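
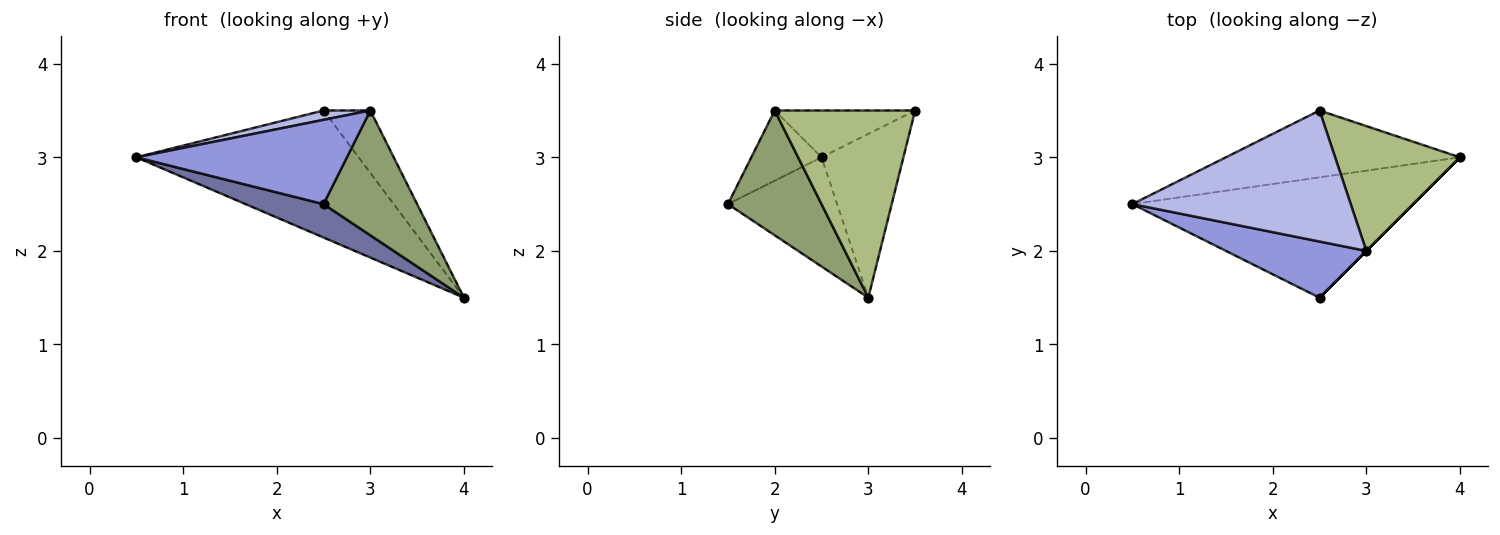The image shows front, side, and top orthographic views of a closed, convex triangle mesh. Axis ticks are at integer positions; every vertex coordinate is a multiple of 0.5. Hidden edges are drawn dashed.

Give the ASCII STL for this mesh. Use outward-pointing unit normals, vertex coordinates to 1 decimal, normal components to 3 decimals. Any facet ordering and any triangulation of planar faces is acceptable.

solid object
 facet normal -0.351 -0.251 -0.902
  outer loop
   vertex 2.5 1.5 2.5
   vertex 0.5 2.5 3.0
   vertex 4.0 3.0 1.5
  endloop
 endfacet
 facet normal -0.310 0.841 -0.443
  outer loop
   vertex 2.5 3.5 3.5
   vertex 4.0 3.0 1.5
   vertex 0.5 2.5 3.0
  endloop
 endfacet
 facet normal -0.267 -0.802 0.535
  outer loop
   vertex 3.0 2.0 3.5
   vertex 0.5 2.5 3.0
   vertex 2.5 1.5 2.5
  endloop
 endfacet
 facet normal -0.209 -0.070 0.975
  outer loop
   vertex 3.0 2.0 3.5
   vertex 2.5 3.5 3.5
   vertex 0.5 2.5 3.0
  endloop
 endfacet
 facet normal 0.707 -0.707 0.000
  outer loop
   vertex 3.0 2.0 3.5
   vertex 2.5 1.5 2.5
   vertex 4.0 3.0 1.5
  endloop
 endfacet
 facet normal 0.802 0.267 0.535
  outer loop
   vertex 3.0 2.0 3.5
   vertex 4.0 3.0 1.5
   vertex 2.5 3.5 3.5
  endloop
 endfacet
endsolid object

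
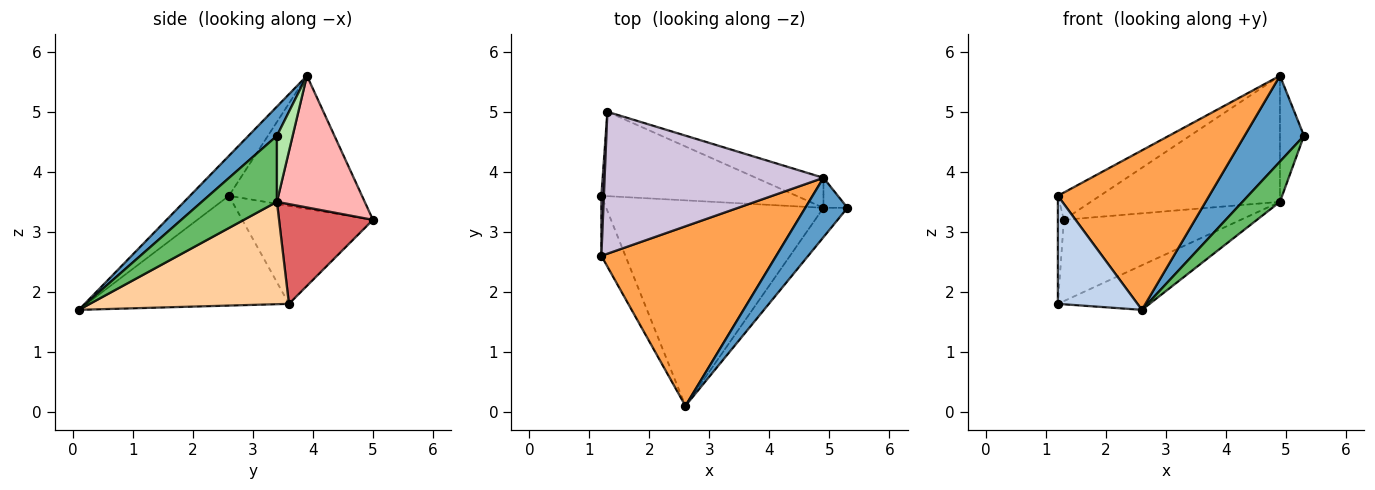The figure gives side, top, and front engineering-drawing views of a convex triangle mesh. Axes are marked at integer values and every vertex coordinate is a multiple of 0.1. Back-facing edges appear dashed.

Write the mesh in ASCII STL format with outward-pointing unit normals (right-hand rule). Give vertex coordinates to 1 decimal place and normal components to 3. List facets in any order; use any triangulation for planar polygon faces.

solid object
 facet normal 0.367 -0.765 0.529
  outer loop
   vertex 4.9 3.9 5.6
   vertex 2.6 0.1 1.7
   vertex 5.3 3.4 4.6
  endloop
 endfacet
 facet normal -0.912 -0.359 -0.199
  outer loop
   vertex 1.2 2.6 3.6
   vertex 1.2 3.6 1.8
   vertex 2.6 0.1 1.7
  endloop
 endfacet
 facet normal -0.168 -0.654 0.737
  outer loop
   vertex 1.2 2.6 3.6
   vertex 2.6 0.1 1.7
   vertex 4.9 3.9 5.6
  endloop
 endfacet
 facet normal 0.418 0.193 -0.888
  outer loop
   vertex 4.9 3.4 3.5
   vertex 2.6 0.1 1.7
   vertex 1.2 3.6 1.8
  endloop
 endfacet
 facet normal 0.851 -0.424 -0.309
  outer loop
   vertex 4.9 3.4 3.5
   vertex 5.3 3.4 4.6
   vertex 2.6 0.1 1.7
  endloop
 endfacet
 facet normal 0.537 0.820 -0.195
  outer loop
   vertex 4.9 3.4 3.5
   vertex 4.9 3.9 5.6
   vertex 5.3 3.4 4.6
  endloop
 endfacet
 facet normal 0.346 0.651 -0.676
  outer loop
   vertex 1.3 5.0 3.2
   vertex 4.9 3.4 3.5
   vertex 1.2 3.6 1.8
  endloop
 endfacet
 facet normal 0.412 0.887 -0.211
  outer loop
   vertex 1.3 5.0 3.2
   vertex 4.9 3.9 5.6
   vertex 4.9 3.4 3.5
  endloop
 endfacet
 facet normal -0.999 0.046 0.025
  outer loop
   vertex 1.3 5.0 3.2
   vertex 1.2 3.6 1.8
   vertex 1.2 2.6 3.6
  endloop
 endfacet
 facet normal -0.513 0.162 0.843
  outer loop
   vertex 1.3 5.0 3.2
   vertex 1.2 2.6 3.6
   vertex 4.9 3.9 5.6
  endloop
 endfacet
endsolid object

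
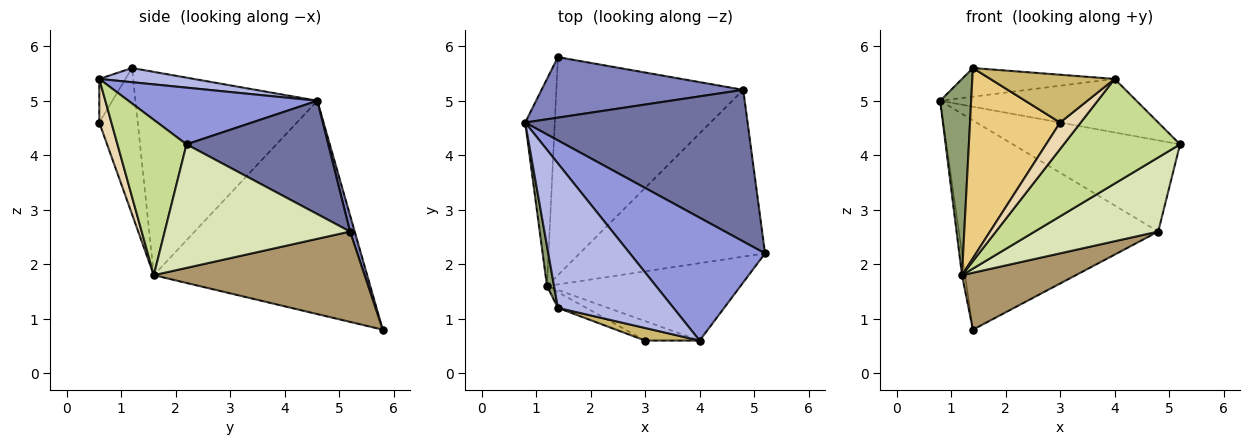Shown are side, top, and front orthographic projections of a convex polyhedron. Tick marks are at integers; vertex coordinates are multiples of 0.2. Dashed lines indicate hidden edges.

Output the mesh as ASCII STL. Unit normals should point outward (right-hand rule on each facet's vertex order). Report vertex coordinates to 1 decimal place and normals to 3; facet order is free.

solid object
 facet normal 0.400 0.472 0.785
  outer loop
   vertex 4.8 5.2 2.6
   vertex 0.8 4.6 5.0
   vertex 5.2 2.2 4.2
  endloop
 endfacet
 facet normal 0.023 0.960 0.278
  outer loop
   vertex 4.8 5.2 2.6
   vertex 1.4 5.8 0.8
   vertex 0.8 4.6 5.0
  endloop
 endfacet
 facet normal 0.359 0.373 0.856
  outer loop
   vertex 4.0 0.6 5.4
   vertex 5.2 2.2 4.2
   vertex 0.8 4.6 5.0
  endloop
 endfacet
 facet normal 0.119 0.193 0.974
  outer loop
   vertex 4.0 0.6 5.4
   vertex 0.8 4.6 5.0
   vertex 1.4 1.2 5.6
  endloop
 endfacet
 facet normal -0.985 -0.168 0.034
  outer loop
   vertex 1.2 1.6 1.8
   vertex 1.4 1.2 5.6
   vertex 0.8 4.6 5.0
  endloop
 endfacet
 facet normal -0.990 0.014 -0.137
  outer loop
   vertex 1.2 1.6 1.8
   vertex 0.8 4.6 5.0
   vertex 1.4 5.8 0.8
  endloop
 endfacet
 facet normal 0.431 -0.726 -0.537
  outer loop
   vertex 1.2 1.6 1.8
   vertex 5.2 2.2 4.2
   vertex 4.0 0.6 5.4
  endloop
 endfacet
 facet normal 0.520 -0.347 -0.780
  outer loop
   vertex 1.2 1.6 1.8
   vertex 4.8 5.2 2.6
   vertex 5.2 2.2 4.2
  endloop
 endfacet
 facet normal 0.424 -0.229 -0.876
  outer loop
   vertex 1.2 1.6 1.8
   vertex 1.4 5.8 0.8
   vertex 4.8 5.2 2.6
  endloop
 endfacet
 facet normal -0.200 -0.948 0.249
  outer loop
   vertex 3.0 0.6 4.6
   vertex 4.0 0.6 5.4
   vertex 1.4 1.2 5.6
  endloop
 endfacet
 facet normal -0.391 -0.917 -0.076
  outer loop
   vertex 3.0 0.6 4.6
   vertex 1.4 1.2 5.6
   vertex 1.2 1.6 1.8
  endloop
 endfacet
 facet normal 0.428 -0.728 -0.535
  outer loop
   vertex 3.0 0.6 4.6
   vertex 1.2 1.6 1.8
   vertex 4.0 0.6 5.4
  endloop
 endfacet
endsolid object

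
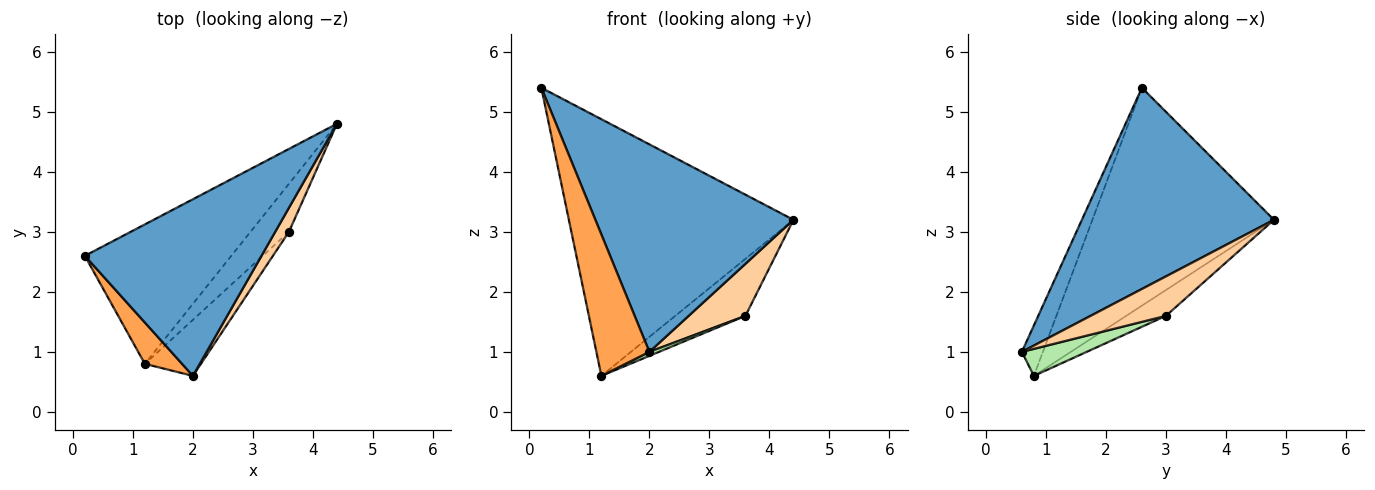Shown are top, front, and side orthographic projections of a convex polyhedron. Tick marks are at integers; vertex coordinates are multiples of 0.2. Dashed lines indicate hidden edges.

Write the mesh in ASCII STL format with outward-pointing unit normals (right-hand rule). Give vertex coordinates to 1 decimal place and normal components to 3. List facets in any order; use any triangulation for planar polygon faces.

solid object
 facet normal 0.594 -0.613 0.521
  outer loop
   vertex 2.0 0.6 1.0
   vertex 4.4 4.8 3.2
   vertex 0.2 2.6 5.4
  endloop
 endfacet
 facet normal -0.579 0.716 -0.389
  outer loop
   vertex 1.2 0.8 0.6
   vertex 0.2 2.6 5.4
   vertex 4.4 4.8 3.2
  endloop
 endfacet
 facet normal -0.355 -0.897 0.262
  outer loop
   vertex 1.2 0.8 0.6
   vertex 2.0 0.6 1.0
   vertex 0.2 2.6 5.4
  endloop
 endfacet
 facet normal 0.769 -0.580 0.268
  outer loop
   vertex 3.6 3.0 1.6
   vertex 4.4 4.8 3.2
   vertex 2.0 0.6 1.0
  endloop
 endfacet
 facet normal -0.397 0.702 -0.591
  outer loop
   vertex 3.6 3.0 1.6
   vertex 1.2 0.8 0.6
   vertex 4.4 4.8 3.2
  endloop
 endfacet
 facet normal 0.433 -0.064 -0.899
  outer loop
   vertex 3.6 3.0 1.6
   vertex 2.0 0.6 1.0
   vertex 1.2 0.8 0.6
  endloop
 endfacet
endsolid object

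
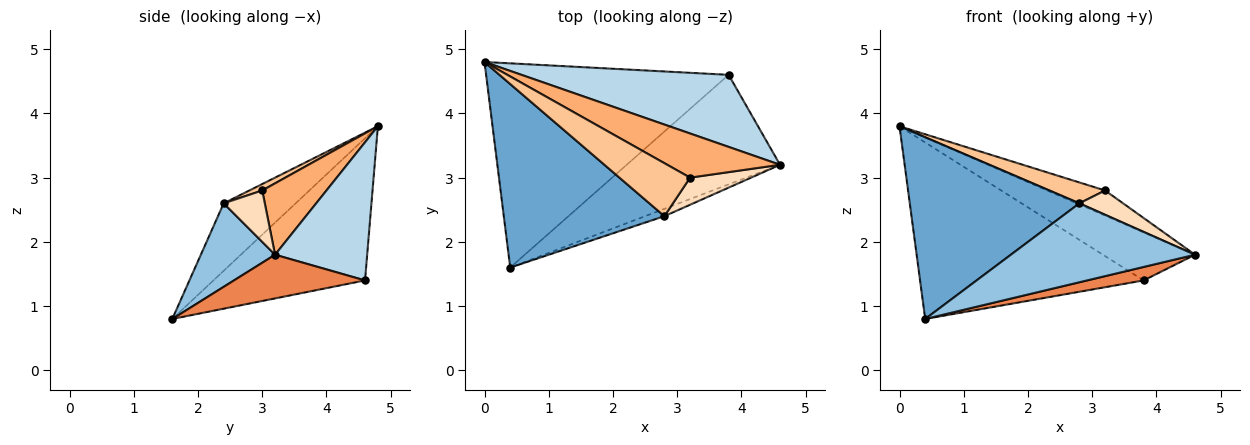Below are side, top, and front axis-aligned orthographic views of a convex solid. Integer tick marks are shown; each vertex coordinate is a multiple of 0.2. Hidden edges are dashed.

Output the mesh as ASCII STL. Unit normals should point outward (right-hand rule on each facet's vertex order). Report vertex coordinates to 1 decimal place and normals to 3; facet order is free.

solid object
 facet normal -0.286 -0.674 0.681
  outer loop
   vertex 2.8 2.4 2.6
   vertex 0.0 4.8 3.8
   vertex 0.4 1.6 0.8
  endloop
 endfacet
 facet normal 0.372 -0.924 -0.086
  outer loop
   vertex 2.8 2.4 2.6
   vertex 0.4 1.6 0.8
   vertex 4.6 3.2 1.8
  endloop
 endfacet
 facet normal 0.485 0.485 0.728
  outer loop
   vertex 3.8 4.6 1.4
   vertex 0.0 4.8 3.8
   vertex 4.6 3.2 1.8
  endloop
 endfacet
 facet normal -0.405 0.598 -0.692
  outer loop
   vertex 3.8 4.6 1.4
   vertex 0.4 1.6 0.8
   vertex 0.0 4.8 3.8
  endloop
 endfacet
 facet normal 0.272 -0.117 -0.955
  outer loop
   vertex 3.8 4.6 1.4
   vertex 4.6 3.2 1.8
   vertex 0.4 1.6 0.8
  endloop
 endfacet
 facet normal 0.482 0.434 0.761
  outer loop
   vertex 3.2 3.0 2.8
   vertex 4.6 3.2 1.8
   vertex 0.0 4.8 3.8
  endloop
 endfacet
 facet normal 0.084 -0.365 0.927
  outer loop
   vertex 3.2 3.0 2.8
   vertex 0.0 4.8 3.8
   vertex 2.8 2.4 2.6
  endloop
 endfacet
 facet normal 0.532 -0.565 0.631
  outer loop
   vertex 3.2 3.0 2.8
   vertex 2.8 2.4 2.6
   vertex 4.6 3.2 1.8
  endloop
 endfacet
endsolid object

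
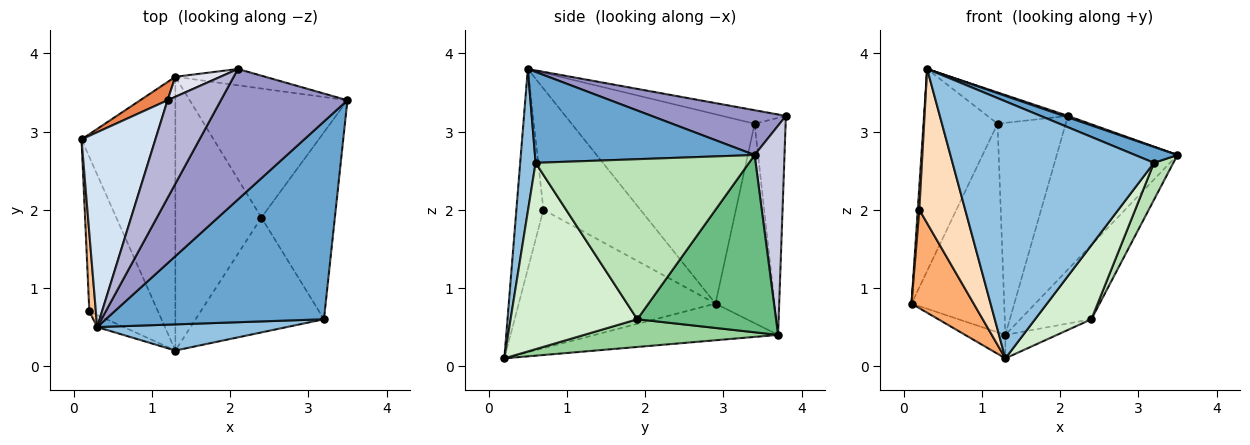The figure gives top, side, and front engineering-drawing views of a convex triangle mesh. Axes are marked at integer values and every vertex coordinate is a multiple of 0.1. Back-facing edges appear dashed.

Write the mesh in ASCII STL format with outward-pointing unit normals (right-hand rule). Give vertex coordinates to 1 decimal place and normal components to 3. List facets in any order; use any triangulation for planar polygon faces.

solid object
 facet normal 0.383 -0.074 0.921
  outer loop
   vertex 3.2 0.6 2.6
   vertex 3.5 3.4 2.7
   vertex 0.3 0.5 3.8
  endloop
 endfacet
 facet normal 0.076 -0.992 0.101
  outer loop
   vertex 3.2 0.6 2.6
   vertex 0.3 0.5 3.8
   vertex 1.3 0.2 0.1
  endloop
 endfacet
 facet normal -0.363 0.080 -0.929
  outer loop
   vertex 1.3 3.7 0.4
   vertex 1.3 0.2 0.1
   vertex 0.1 2.9 0.8
  endloop
 endfacet
 facet normal -0.872 0.353 0.340
  outer loop
   vertex 1.2 3.4 3.1
   vertex 0.1 2.9 0.8
   vertex 0.3 0.5 3.8
  endloop
 endfacet
 facet normal -0.536 0.841 0.074
  outer loop
   vertex 1.2 3.4 3.1
   vertex 1.3 3.7 0.4
   vertex 0.1 2.9 0.8
  endloop
 endfacet
 facet normal -0.862 -0.272 -0.427
  outer loop
   vertex 0.2 0.7 2.0
   vertex 0.1 2.9 0.8
   vertex 1.3 0.2 0.1
  endloop
 endfacet
 facet normal -0.998 -0.016 0.054
  outer loop
   vertex 0.2 0.7 2.0
   vertex 0.3 0.5 3.8
   vertex 0.1 2.9 0.8
  endloop
 endfacet
 facet normal -0.507 -0.859 -0.067
  outer loop
   vertex 0.2 0.7 2.0
   vertex 1.3 0.2 0.1
   vertex 0.3 0.5 3.8
  endloop
 endfacet
 facet normal 0.698 0.357 -0.621
  outer loop
   vertex 2.4 1.9 0.6
   vertex 1.3 3.7 0.4
   vertex 3.5 3.4 2.7
  endloop
 endfacet
 facet normal 0.306 0.081 -0.949
  outer loop
   vertex 2.4 1.9 0.6
   vertex 1.3 0.2 0.1
   vertex 1.3 3.7 0.4
  endloop
 endfacet
 facet normal 0.906 -0.082 -0.416
  outer loop
   vertex 2.4 1.9 0.6
   vertex 3.5 3.4 2.7
   vertex 3.2 0.6 2.6
  endloop
 endfacet
 facet normal 0.773 -0.344 -0.533
  outer loop
   vertex 2.4 1.9 0.6
   vertex 3.2 0.6 2.6
   vertex 1.3 0.2 0.1
  endloop
 endfacet
 facet normal 0.334 -0.011 0.943
  outer loop
   vertex 2.1 3.8 3.2
   vertex 0.3 0.5 3.8
   vertex 3.5 3.4 2.7
  endloop
 endfacet
 facet normal -0.235 0.296 0.926
  outer loop
   vertex 2.1 3.8 3.2
   vertex 1.2 3.4 3.1
   vertex 0.3 0.5 3.8
  endloop
 endfacet
 facet normal 0.239 0.966 -0.103
  outer loop
   vertex 2.1 3.8 3.2
   vertex 3.5 3.4 2.7
   vertex 1.3 3.7 0.4
  endloop
 endfacet
 facet normal -0.413 0.907 0.085
  outer loop
   vertex 2.1 3.8 3.2
   vertex 1.3 3.7 0.4
   vertex 1.2 3.4 3.1
  endloop
 endfacet
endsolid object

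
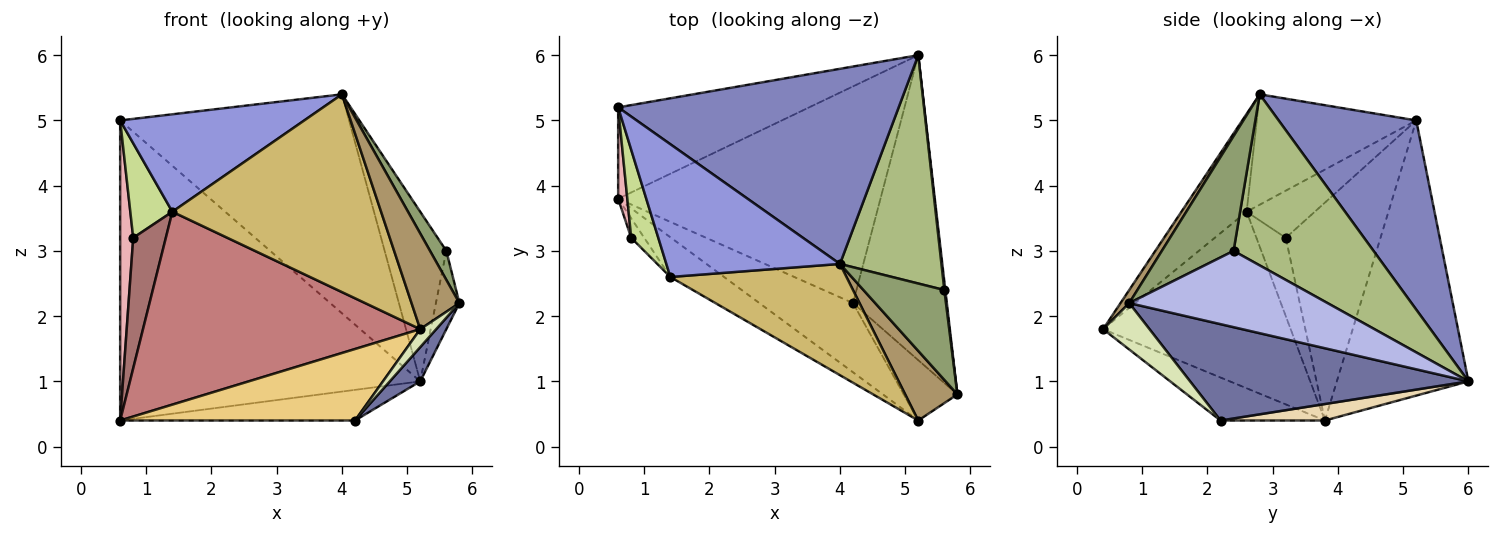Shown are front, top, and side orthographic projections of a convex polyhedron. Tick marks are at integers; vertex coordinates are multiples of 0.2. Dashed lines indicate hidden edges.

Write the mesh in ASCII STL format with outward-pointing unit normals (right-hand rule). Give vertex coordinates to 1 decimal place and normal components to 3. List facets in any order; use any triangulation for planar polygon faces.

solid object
 facet normal 0.714 -0.078 -0.696
  outer loop
   vertex 4.2 2.2 0.4
   vertex 5.2 6.0 1.0
   vertex 5.8 0.8 2.2
  endloop
 endfacet
 facet normal 0.409 0.681 0.607
  outer loop
   vertex 4.0 2.8 5.4
   vertex 5.2 6.0 1.0
   vertex 0.6 5.2 5.0
  endloop
 endfacet
 facet normal -0.456 -0.527 0.717
  outer loop
   vertex 1.4 2.6 3.6
   vertex 4.0 2.8 5.4
   vertex 0.6 5.2 5.0
  endloop
 endfacet
 facet normal 0.993 0.118 0.013
  outer loop
   vertex 5.6 2.4 3.0
   vertex 5.8 0.8 2.2
   vertex 5.2 6.0 1.0
  endloop
 endfacet
 facet normal 0.804 -0.183 0.566
  outer loop
   vertex 5.6 2.4 3.0
   vertex 4.0 2.8 5.4
   vertex 5.8 0.8 2.2
  endloop
 endfacet
 facet normal 0.804 0.354 0.477
  outer loop
   vertex 5.6 2.4 3.0
   vertex 5.2 6.0 1.0
   vertex 4.0 2.8 5.4
  endloop
 endfacet
 facet normal -0.765 -0.472 0.439
  outer loop
   vertex 0.8 3.2 3.2
   vertex 1.4 2.6 3.6
   vertex 0.6 5.2 5.0
  endloop
 endfacet
 facet normal 0.638 -0.219 -0.738
  outer loop
   vertex 5.2 0.4 1.8
   vertex 4.2 2.2 0.4
   vertex 5.8 0.8 2.2
  endloop
 endfacet
 facet normal 0.145 -0.800 0.582
  outer loop
   vertex 5.2 0.4 1.8
   vertex 5.8 0.8 2.2
   vertex 4.0 2.8 5.4
  endloop
 endfacet
 facet normal -0.263 -0.841 0.473
  outer loop
   vertex 5.2 0.4 1.8
   vertex 4.0 2.8 5.4
   vertex 1.4 2.6 3.6
  endloop
 endfacet
 facet normal -0.304 -0.684 -0.663
  outer loop
   vertex 0.6 3.8 0.4
   vertex 4.2 2.2 0.4
   vertex 5.2 0.4 1.8
  endloop
 endfacet
 facet normal 0.062 0.140 -0.988
  outer loop
   vertex 0.6 3.8 0.4
   vertex 5.2 6.0 1.0
   vertex 4.2 2.2 0.4
  endloop
 endfacet
 facet normal -0.665 -0.739 -0.111
  outer loop
   vertex 0.6 3.8 0.4
   vertex 1.4 2.6 3.6
   vertex 0.8 3.2 3.2
  endloop
 endfacet
 facet normal -0.552 -0.816 -0.168
  outer loop
   vertex 0.6 3.8 0.4
   vertex 5.2 0.4 1.8
   vertex 1.4 2.6 3.6
  endloop
 endfacet
 facet normal -0.387 0.882 -0.268
  outer loop
   vertex 0.6 3.8 0.4
   vertex 0.6 5.2 5.0
   vertex 5.2 6.0 1.0
  endloop
 endfacet
 facet normal -0.990 -0.136 0.041
  outer loop
   vertex 0.6 3.8 0.4
   vertex 0.8 3.2 3.2
   vertex 0.6 5.2 5.0
  endloop
 endfacet
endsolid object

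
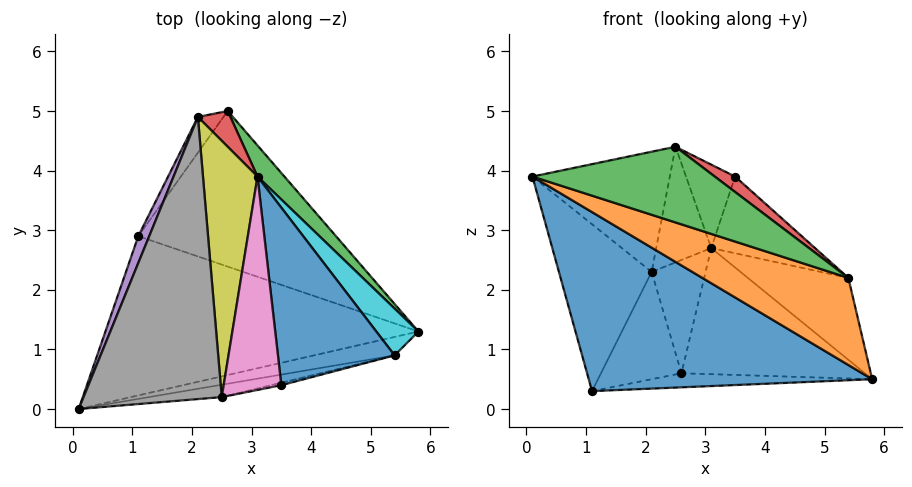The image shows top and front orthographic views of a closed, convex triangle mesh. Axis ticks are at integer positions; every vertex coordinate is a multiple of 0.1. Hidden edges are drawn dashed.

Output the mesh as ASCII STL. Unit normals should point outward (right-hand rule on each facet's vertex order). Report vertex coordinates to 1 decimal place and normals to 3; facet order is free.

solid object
 facet normal -0.220 -0.729 -0.648
  outer loop
   vertex 1.1 2.9 0.3
   vertex 5.8 1.3 0.5
   vertex 0.1 0.0 3.9
  endloop
 endfacet
 facet normal 0.073 0.090 -0.993
  outer loop
   vertex 1.1 2.9 0.3
   vertex 2.6 5.0 0.6
   vertex 5.8 1.3 0.5
  endloop
 endfacet
 facet normal 0.749 0.643 0.159
  outer loop
   vertex 3.1 3.9 2.7
   vertex 5.8 1.3 0.5
   vertex 2.6 5.0 0.6
  endloop
 endfacet
 facet normal 0.640 0.733 0.231
  outer loop
   vertex 2.1 4.9 2.3
   vertex 3.1 3.9 2.7
   vertex 2.6 5.0 0.6
  endloop
 endfacet
 facet normal -0.917 0.395 0.063
  outer loop
   vertex 2.1 4.9 2.3
   vertex 1.1 2.9 0.3
   vertex 0.1 0.0 3.9
  endloop
 endfacet
 facet normal -0.784 0.588 -0.196
  outer loop
   vertex 2.1 4.9 2.3
   vertex 2.6 5.0 0.6
   vertex 1.1 2.9 0.3
  endloop
 endfacet
 facet normal 0.366 0.339 0.867
  outer loop
   vertex 2.5 0.2 4.4
   vertex 3.5 0.4 3.9
   vertex 3.1 3.9 2.7
  endloop
 endfacet
 facet normal -0.219 0.382 0.898
  outer loop
   vertex 2.5 0.2 4.4
   vertex 2.1 4.9 2.3
   vertex 0.1 0.0 3.9
  endloop
 endfacet
 facet normal 0.047 0.411 0.911
  outer loop
   vertex 2.5 0.2 4.4
   vertex 3.1 3.9 2.7
   vertex 2.1 4.9 2.3
  endloop
 endfacet
 facet normal 0.778 0.545 0.311
  outer loop
   vertex 5.4 0.9 2.2
   vertex 5.8 1.3 0.5
   vertex 3.1 3.9 2.7
  endloop
 endfacet
 facet normal 0.583 0.322 0.746
  outer loop
   vertex 5.4 0.9 2.2
   vertex 3.1 3.9 2.7
   vertex 3.5 0.4 3.9
  endloop
 endfacet
 facet normal 0.099 -0.974 -0.206
  outer loop
   vertex 5.4 0.9 2.2
   vertex 0.1 0.0 3.9
   vertex 5.8 1.3 0.5
  endloop
 endfacet
 facet normal 0.115 -0.980 -0.160
  outer loop
   vertex 5.4 0.9 2.2
   vertex 2.5 0.2 4.4
   vertex 0.1 0.0 3.9
  endloop
 endfacet
 facet normal 0.118 -0.981 -0.157
  outer loop
   vertex 5.4 0.9 2.2
   vertex 3.5 0.4 3.9
   vertex 2.5 0.2 4.4
  endloop
 endfacet
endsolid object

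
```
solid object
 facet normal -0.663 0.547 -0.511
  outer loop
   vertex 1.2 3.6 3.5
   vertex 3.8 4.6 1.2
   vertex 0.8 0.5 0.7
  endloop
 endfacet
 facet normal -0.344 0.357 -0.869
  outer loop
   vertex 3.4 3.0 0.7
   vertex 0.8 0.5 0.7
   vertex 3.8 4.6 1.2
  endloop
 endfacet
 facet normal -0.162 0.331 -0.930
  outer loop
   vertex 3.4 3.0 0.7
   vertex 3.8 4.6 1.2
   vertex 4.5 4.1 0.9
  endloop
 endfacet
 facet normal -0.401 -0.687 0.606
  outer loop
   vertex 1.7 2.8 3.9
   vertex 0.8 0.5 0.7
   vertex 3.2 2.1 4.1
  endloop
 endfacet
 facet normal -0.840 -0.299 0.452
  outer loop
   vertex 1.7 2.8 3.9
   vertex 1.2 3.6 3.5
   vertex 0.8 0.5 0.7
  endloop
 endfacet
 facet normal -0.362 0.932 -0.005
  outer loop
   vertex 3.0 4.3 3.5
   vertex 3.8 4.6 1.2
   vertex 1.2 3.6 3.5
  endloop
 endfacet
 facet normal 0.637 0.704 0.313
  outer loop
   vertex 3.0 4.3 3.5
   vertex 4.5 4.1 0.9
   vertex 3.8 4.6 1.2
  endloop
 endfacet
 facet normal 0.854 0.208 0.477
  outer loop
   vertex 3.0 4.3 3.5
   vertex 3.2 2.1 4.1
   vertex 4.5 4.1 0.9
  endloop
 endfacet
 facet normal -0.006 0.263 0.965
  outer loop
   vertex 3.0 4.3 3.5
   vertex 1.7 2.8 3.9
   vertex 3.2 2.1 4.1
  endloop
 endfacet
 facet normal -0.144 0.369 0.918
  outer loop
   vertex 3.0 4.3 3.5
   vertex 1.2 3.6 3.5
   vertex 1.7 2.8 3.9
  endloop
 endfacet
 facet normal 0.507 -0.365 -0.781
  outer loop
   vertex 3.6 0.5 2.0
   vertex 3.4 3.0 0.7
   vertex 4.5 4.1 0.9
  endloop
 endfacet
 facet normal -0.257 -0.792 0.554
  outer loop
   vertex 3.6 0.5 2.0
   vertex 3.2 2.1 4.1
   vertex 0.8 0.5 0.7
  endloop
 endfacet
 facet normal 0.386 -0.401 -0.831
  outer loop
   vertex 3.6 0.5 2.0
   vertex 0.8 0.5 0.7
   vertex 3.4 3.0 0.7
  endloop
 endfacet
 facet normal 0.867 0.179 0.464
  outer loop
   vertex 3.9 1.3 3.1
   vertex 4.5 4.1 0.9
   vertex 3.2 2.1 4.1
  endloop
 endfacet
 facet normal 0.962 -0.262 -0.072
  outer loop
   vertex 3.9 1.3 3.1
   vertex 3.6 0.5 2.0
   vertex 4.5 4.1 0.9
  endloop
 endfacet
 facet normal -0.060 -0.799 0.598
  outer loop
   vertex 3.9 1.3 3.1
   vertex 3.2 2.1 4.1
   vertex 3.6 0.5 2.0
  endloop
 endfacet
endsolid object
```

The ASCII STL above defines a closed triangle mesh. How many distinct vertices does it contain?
10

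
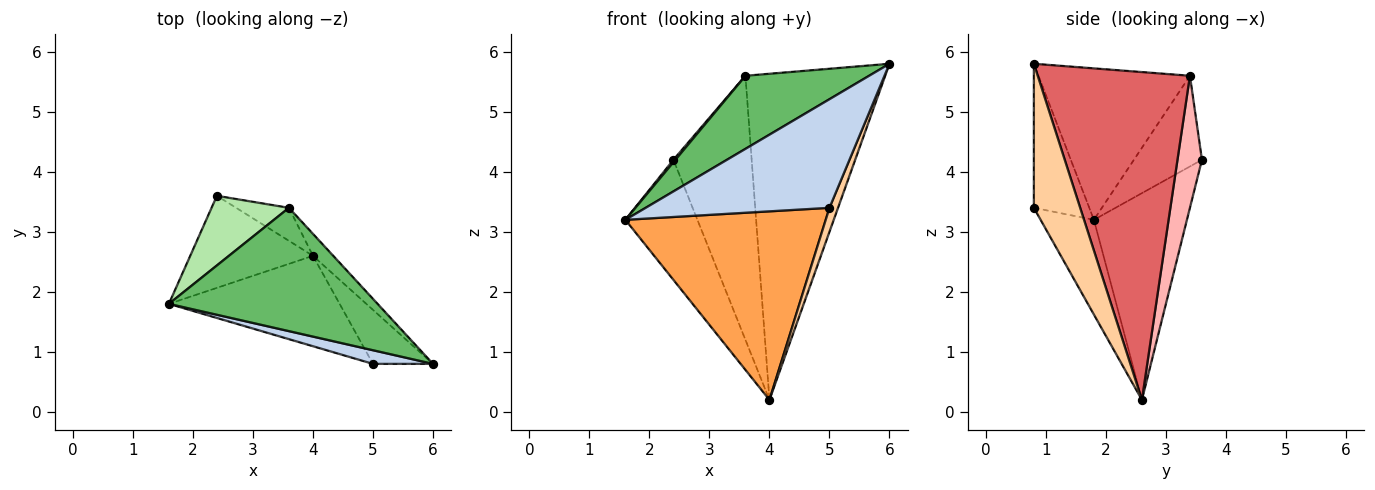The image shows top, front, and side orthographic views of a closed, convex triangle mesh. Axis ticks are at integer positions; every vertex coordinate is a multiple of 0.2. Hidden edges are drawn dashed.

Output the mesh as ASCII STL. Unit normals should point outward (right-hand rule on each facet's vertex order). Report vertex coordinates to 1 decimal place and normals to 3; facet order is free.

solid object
 facet normal -0.716 0.554 -0.425
  outer loop
   vertex 4.0 2.6 0.2
   vertex 1.6 1.8 3.2
   vertex 2.4 3.6 4.2
  endloop
 endfacet
 facet normal -0.287 -0.951 0.119
  outer loop
   vertex 5.0 0.8 3.4
   vertex 6.0 0.8 5.8
   vertex 1.6 1.8 3.2
  endloop
 endfacet
 facet normal -0.233 -0.877 -0.420
  outer loop
   vertex 5.0 0.8 3.4
   vertex 1.6 1.8 3.2
   vertex 4.0 2.6 0.2
  endloop
 endfacet
 facet normal 0.910 -0.168 -0.379
  outer loop
   vertex 5.0 0.8 3.4
   vertex 4.0 2.6 0.2
   vertex 6.0 0.8 5.8
  endloop
 endfacet
 facet normal -0.530 -0.433 0.730
  outer loop
   vertex 3.6 3.4 5.6
   vertex 1.6 1.8 3.2
   vertex 6.0 0.8 5.8
  endloop
 endfacet
 facet normal -0.761 -0.022 0.649
  outer loop
   vertex 3.6 3.4 5.6
   vertex 2.4 3.6 4.2
   vertex 1.6 1.8 3.2
  endloop
 endfacet
 facet normal 0.736 0.676 -0.046
  outer loop
   vertex 3.6 3.4 5.6
   vertex 6.0 0.8 5.8
   vertex 4.0 2.6 0.2
  endloop
 endfacet
 facet normal 0.296 0.948 -0.118
  outer loop
   vertex 3.6 3.4 5.6
   vertex 4.0 2.6 0.2
   vertex 2.4 3.6 4.2
  endloop
 endfacet
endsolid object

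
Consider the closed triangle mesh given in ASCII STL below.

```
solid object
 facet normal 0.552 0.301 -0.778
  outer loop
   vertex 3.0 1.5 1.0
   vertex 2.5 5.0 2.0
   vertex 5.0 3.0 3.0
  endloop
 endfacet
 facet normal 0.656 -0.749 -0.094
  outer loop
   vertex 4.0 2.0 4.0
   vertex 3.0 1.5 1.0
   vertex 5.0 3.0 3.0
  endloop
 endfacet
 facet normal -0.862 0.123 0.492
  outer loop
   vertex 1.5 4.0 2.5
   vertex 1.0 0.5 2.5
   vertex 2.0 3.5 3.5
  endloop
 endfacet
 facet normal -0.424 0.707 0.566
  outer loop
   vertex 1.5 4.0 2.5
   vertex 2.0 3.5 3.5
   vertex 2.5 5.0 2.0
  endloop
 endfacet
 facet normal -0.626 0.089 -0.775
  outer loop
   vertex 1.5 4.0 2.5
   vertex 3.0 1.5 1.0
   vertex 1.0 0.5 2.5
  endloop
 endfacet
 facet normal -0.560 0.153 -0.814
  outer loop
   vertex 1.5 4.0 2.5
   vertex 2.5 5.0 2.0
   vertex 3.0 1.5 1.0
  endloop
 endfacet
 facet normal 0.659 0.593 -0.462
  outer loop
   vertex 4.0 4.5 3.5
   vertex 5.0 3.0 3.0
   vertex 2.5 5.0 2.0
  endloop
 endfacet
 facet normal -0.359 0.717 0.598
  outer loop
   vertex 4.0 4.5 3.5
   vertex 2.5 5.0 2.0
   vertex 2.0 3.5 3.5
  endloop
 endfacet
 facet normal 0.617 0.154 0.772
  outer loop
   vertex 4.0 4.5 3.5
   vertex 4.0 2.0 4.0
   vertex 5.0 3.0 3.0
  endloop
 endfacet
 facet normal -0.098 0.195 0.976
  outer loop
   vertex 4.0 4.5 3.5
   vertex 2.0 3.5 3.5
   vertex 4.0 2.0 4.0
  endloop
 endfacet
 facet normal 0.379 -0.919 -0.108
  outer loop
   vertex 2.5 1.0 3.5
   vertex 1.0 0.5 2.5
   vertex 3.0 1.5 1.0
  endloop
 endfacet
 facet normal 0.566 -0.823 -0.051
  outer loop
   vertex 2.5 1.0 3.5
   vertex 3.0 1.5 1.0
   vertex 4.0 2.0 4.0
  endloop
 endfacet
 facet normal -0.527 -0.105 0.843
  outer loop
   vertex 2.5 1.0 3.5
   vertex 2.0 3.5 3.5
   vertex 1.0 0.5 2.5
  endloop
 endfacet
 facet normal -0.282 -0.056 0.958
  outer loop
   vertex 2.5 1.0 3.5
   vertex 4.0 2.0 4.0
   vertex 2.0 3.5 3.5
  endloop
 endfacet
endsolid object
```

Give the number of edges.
21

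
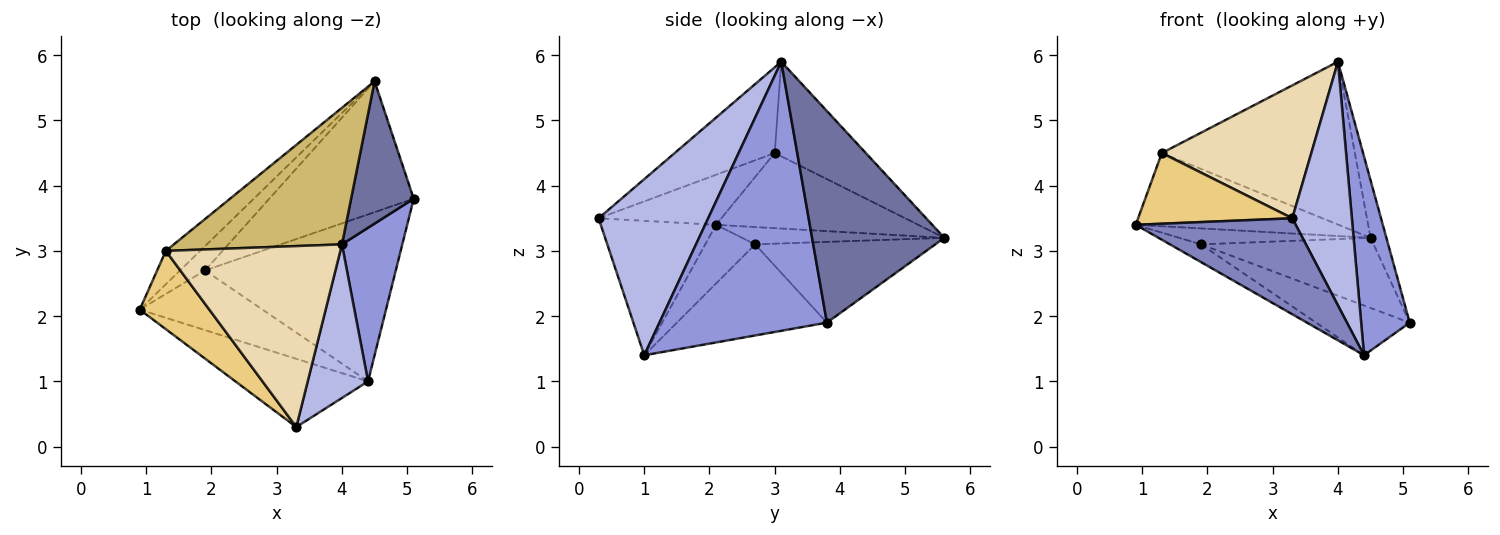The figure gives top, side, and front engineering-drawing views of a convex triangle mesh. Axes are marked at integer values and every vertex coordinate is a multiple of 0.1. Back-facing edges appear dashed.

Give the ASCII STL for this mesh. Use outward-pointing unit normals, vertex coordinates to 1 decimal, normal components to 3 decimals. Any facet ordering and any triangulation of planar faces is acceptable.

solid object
 facet normal 0.953 0.114 0.282
  outer loop
   vertex 4.5 5.6 3.2
   vertex 4.0 3.1 5.9
   vertex 5.1 3.8 1.9
  endloop
 endfacet
 facet normal -0.506 -0.703 -0.500
  outer loop
   vertex 4.4 1.0 1.4
   vertex 3.3 0.3 3.5
   vertex 0.9 2.1 3.4
  endloop
 endfacet
 facet normal 0.939 -0.272 0.211
  outer loop
   vertex 4.4 1.0 1.4
   vertex 5.1 3.8 1.9
   vertex 4.0 3.1 5.9
  endloop
 endfacet
 facet normal 0.841 -0.457 0.288
  outer loop
   vertex 4.4 1.0 1.4
   vertex 4.0 3.1 5.9
   vertex 3.3 0.3 3.5
  endloop
 endfacet
 facet normal -0.502 0.475 -0.723
  outer loop
   vertex 1.9 2.7 3.1
   vertex 0.9 2.1 3.4
   vertex 4.5 5.6 3.2
  endloop
 endfacet
 facet normal -0.442 0.424 -0.791
  outer loop
   vertex 1.9 2.7 3.1
   vertex 4.5 5.6 3.2
   vertex 5.1 3.8 1.9
  endloop
 endfacet
 facet normal -0.417 0.259 -0.871
  outer loop
   vertex 1.9 2.7 3.1
   vertex 4.4 1.0 1.4
   vertex 0.9 2.1 3.4
  endloop
 endfacet
 facet normal -0.416 0.260 -0.871
  outer loop
   vertex 1.9 2.7 3.1
   vertex 5.1 3.8 1.9
   vertex 4.4 1.0 1.4
  endloop
 endfacet
 facet normal -0.672 0.674 -0.307
  outer loop
   vertex 1.3 3.0 4.5
   vertex 4.5 5.6 3.2
   vertex 0.9 2.1 3.4
  endloop
 endfacet
 facet normal -0.340 0.721 0.604
  outer loop
   vertex 1.3 3.0 4.5
   vertex 4.0 3.1 5.9
   vertex 4.5 5.6 3.2
  endloop
 endfacet
 facet normal -0.471 -0.591 0.655
  outer loop
   vertex 1.3 3.0 4.5
   vertex 0.9 2.1 3.4
   vertex 3.3 0.3 3.5
  endloop
 endfacet
 facet normal -0.368 -0.550 0.749
  outer loop
   vertex 1.3 3.0 4.5
   vertex 3.3 0.3 3.5
   vertex 4.0 3.1 5.9
  endloop
 endfacet
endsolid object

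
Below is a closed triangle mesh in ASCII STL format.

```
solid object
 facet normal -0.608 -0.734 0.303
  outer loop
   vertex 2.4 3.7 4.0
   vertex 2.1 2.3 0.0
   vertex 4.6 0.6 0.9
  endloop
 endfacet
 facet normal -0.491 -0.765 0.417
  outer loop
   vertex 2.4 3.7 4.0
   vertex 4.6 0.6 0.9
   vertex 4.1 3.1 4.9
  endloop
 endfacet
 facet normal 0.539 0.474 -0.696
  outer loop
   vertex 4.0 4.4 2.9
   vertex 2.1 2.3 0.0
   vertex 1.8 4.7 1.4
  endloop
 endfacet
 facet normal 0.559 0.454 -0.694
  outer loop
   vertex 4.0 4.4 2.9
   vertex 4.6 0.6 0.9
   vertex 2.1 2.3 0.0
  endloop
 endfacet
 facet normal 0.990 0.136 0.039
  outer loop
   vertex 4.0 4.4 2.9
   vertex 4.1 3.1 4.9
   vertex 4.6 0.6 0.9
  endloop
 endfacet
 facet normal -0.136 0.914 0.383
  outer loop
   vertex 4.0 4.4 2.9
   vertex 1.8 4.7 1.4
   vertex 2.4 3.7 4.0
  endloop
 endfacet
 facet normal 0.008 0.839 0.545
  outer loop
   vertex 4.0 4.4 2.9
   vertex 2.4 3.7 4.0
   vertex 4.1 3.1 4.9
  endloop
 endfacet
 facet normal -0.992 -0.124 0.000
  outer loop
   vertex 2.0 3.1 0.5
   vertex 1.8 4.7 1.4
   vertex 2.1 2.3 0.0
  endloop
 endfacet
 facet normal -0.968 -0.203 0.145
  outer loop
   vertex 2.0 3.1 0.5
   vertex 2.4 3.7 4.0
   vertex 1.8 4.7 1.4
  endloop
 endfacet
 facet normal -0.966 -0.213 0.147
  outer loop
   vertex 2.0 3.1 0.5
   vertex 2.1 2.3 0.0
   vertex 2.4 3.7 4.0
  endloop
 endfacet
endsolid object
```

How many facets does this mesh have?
10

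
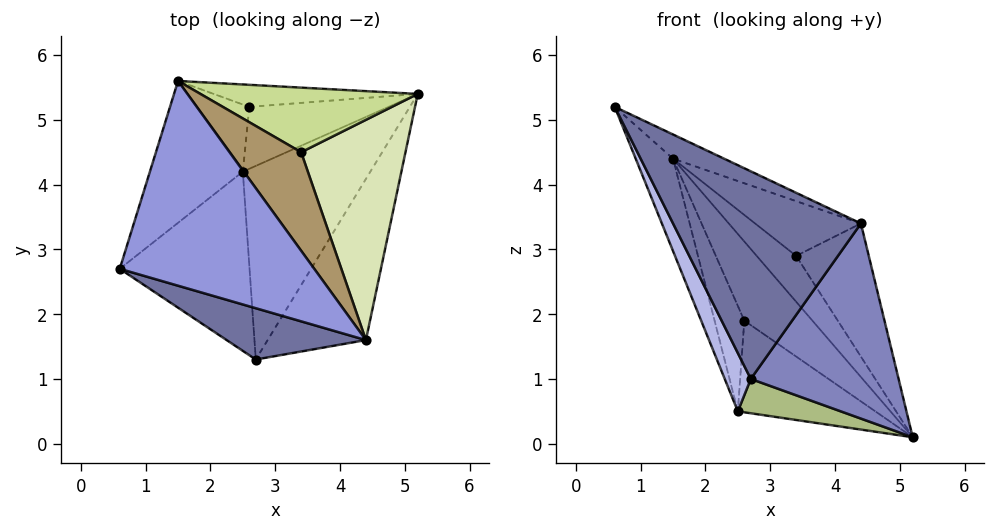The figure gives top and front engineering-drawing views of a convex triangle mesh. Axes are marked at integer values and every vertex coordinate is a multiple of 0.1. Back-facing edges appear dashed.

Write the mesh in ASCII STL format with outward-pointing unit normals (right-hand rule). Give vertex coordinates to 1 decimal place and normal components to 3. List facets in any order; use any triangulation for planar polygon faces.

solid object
 facet normal -0.165 -0.957 0.237
  outer loop
   vertex 4.4 1.6 3.4
   vertex 0.6 2.7 5.2
   vertex 2.7 1.3 1.0
  endloop
 endfacet
 facet normal 0.719 -0.536 -0.442
  outer loop
   vertex 4.4 1.6 3.4
   vertex 2.7 1.3 1.0
   vertex 5.2 5.4 0.1
  endloop
 endfacet
 facet normal 0.450 0.105 0.887
  outer loop
   vertex 4.4 1.6 3.4
   vertex 1.5 5.6 4.4
   vertex 0.6 2.7 5.2
  endloop
 endfacet
 facet normal -0.904 -0.133 -0.408
  outer loop
   vertex 2.5 4.2 0.5
   vertex 2.7 1.3 1.0
   vertex 0.6 2.7 5.2
  endloop
 endfacet
 facet normal -0.929 0.202 -0.311
  outer loop
   vertex 2.5 4.2 0.5
   vertex 0.6 2.7 5.2
   vertex 1.5 5.6 4.4
  endloop
 endfacet
 facet normal -0.068 -0.174 -0.982
  outer loop
   vertex 2.5 4.2 0.5
   vertex 5.2 5.4 0.1
   vertex 2.7 1.3 1.0
  endloop
 endfacet
 facet normal 0.700 0.414 0.583
  outer loop
   vertex 3.4 4.5 2.9
   vertex 5.2 5.4 0.1
   vertex 1.5 5.6 4.4
  endloop
 endfacet
 facet normal 0.731 0.353 0.584
  outer loop
   vertex 3.4 4.5 2.9
   vertex 4.4 1.6 3.4
   vertex 5.2 5.4 0.1
  endloop
 endfacet
 facet normal 0.697 0.348 0.627
  outer loop
   vertex 3.4 4.5 2.9
   vertex 1.5 5.6 4.4
   vertex 4.4 1.6 3.4
  endloop
 endfacet
 facet normal -0.252 0.932 -0.260
  outer loop
   vertex 2.6 5.2 1.9
   vertex 1.5 5.6 4.4
   vertex 5.2 5.4 0.1
  endloop
 endfacet
 facet normal -0.411 0.755 -0.510
  outer loop
   vertex 2.6 5.2 1.9
   vertex 5.2 5.4 0.1
   vertex 2.5 4.2 0.5
  endloop
 endfacet
 facet normal -0.675 0.623 -0.396
  outer loop
   vertex 2.6 5.2 1.9
   vertex 2.5 4.2 0.5
   vertex 1.5 5.6 4.4
  endloop
 endfacet
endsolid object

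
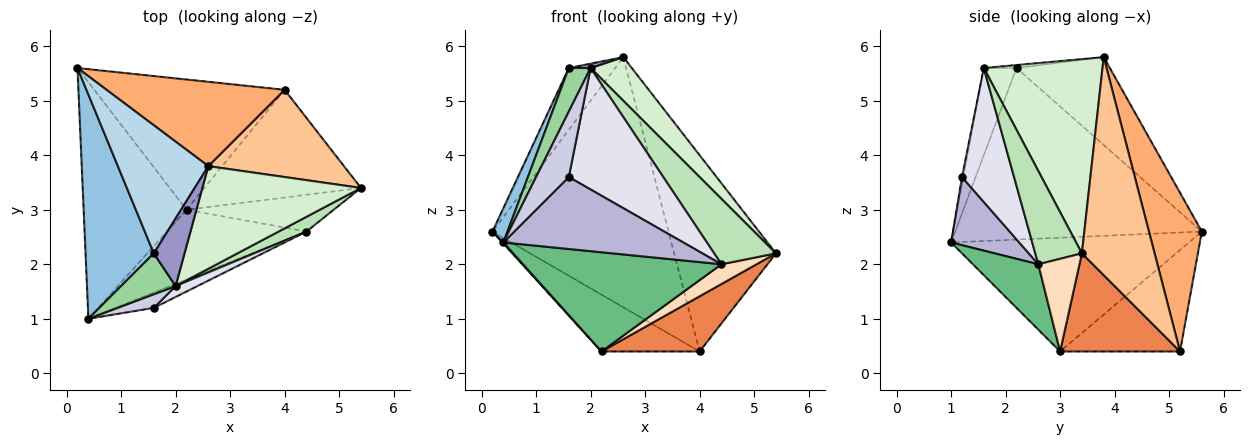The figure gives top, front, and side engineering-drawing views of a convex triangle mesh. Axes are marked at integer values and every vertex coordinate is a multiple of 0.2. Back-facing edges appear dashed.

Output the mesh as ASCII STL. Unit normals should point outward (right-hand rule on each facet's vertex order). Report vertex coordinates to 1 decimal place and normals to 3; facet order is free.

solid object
 facet normal -0.742 -0.003 -0.671
  outer loop
   vertex 2.2 3.0 0.4
   vertex 0.4 1.0 2.4
   vertex 0.2 5.6 2.6
  endloop
 endfacet
 facet normal -0.928 -0.056 0.369
  outer loop
   vertex 1.6 2.2 5.6
   vertex 0.2 5.6 2.6
   vertex 0.4 1.0 2.4
  endloop
 endfacet
 facet normal -0.659 0.327 0.678
  outer loop
   vertex 1.6 2.2 5.6
   vertex 2.6 3.8 5.8
   vertex 0.2 5.6 2.6
  endloop
 endfacet
 facet normal -0.439 0.359 -0.824
  outer loop
   vertex 4.0 5.2 0.4
   vertex 2.2 3.0 0.4
   vertex 0.2 5.6 2.6
  endloop
 endfacet
 facet normal 0.487 -0.398 -0.777
  outer loop
   vertex 4.0 5.2 0.4
   vertex 5.4 3.4 2.2
   vertex 2.2 3.0 0.4
  endloop
 endfacet
 facet normal 0.274 0.911 0.307
  outer loop
   vertex 4.0 5.2 0.4
   vertex 0.2 5.6 2.6
   vertex 2.6 3.8 5.8
  endloop
 endfacet
 facet normal 0.547 0.765 0.340
  outer loop
   vertex 4.0 5.2 0.4
   vertex 2.6 3.8 5.8
   vertex 5.4 3.4 2.2
  endloop
 endfacet
 facet normal 0.485 -0.414 -0.770
  outer loop
   vertex 4.4 2.6 2.0
   vertex 2.2 3.0 0.4
   vertex 5.4 3.4 2.2
  endloop
 endfacet
 facet normal 0.260 -0.790 -0.555
  outer loop
   vertex 4.4 2.6 2.0
   vertex 0.4 1.0 2.4
   vertex 2.2 3.0 0.4
  endloop
 endfacet
 facet normal -0.738 -0.492 0.461
  outer loop
   vertex 2.0 1.6 5.6
   vertex 1.6 2.2 5.6
   vertex 0.4 1.0 2.4
  endloop
 endfacet
 facet normal 0.593 -0.785 0.177
  outer loop
   vertex 2.0 1.6 5.6
   vertex 4.4 2.6 2.0
   vertex 5.4 3.4 2.2
  endloop
 endfacet
 facet normal 0.748 -0.260 0.611
  outer loop
   vertex 2.0 1.6 5.6
   vertex 5.4 3.4 2.2
   vertex 2.6 3.8 5.8
  endloop
 endfacet
 facet normal -0.096 -0.064 0.993
  outer loop
   vertex 2.0 1.6 5.6
   vertex 2.6 3.8 5.8
   vertex 1.6 2.2 5.6
  endloop
 endfacet
 facet normal 0.347 -0.917 -0.195
  outer loop
   vertex 1.6 1.2 3.6
   vertex 0.4 1.0 2.4
   vertex 4.4 2.6 2.0
  endloop
 endfacet
 facet normal -0.041 -0.978 0.204
  outer loop
   vertex 1.6 1.2 3.6
   vertex 2.0 1.6 5.6
   vertex 0.4 1.0 2.4
  endloop
 endfacet
 facet normal 0.481 -0.873 0.078
  outer loop
   vertex 1.6 1.2 3.6
   vertex 4.4 2.6 2.0
   vertex 2.0 1.6 5.6
  endloop
 endfacet
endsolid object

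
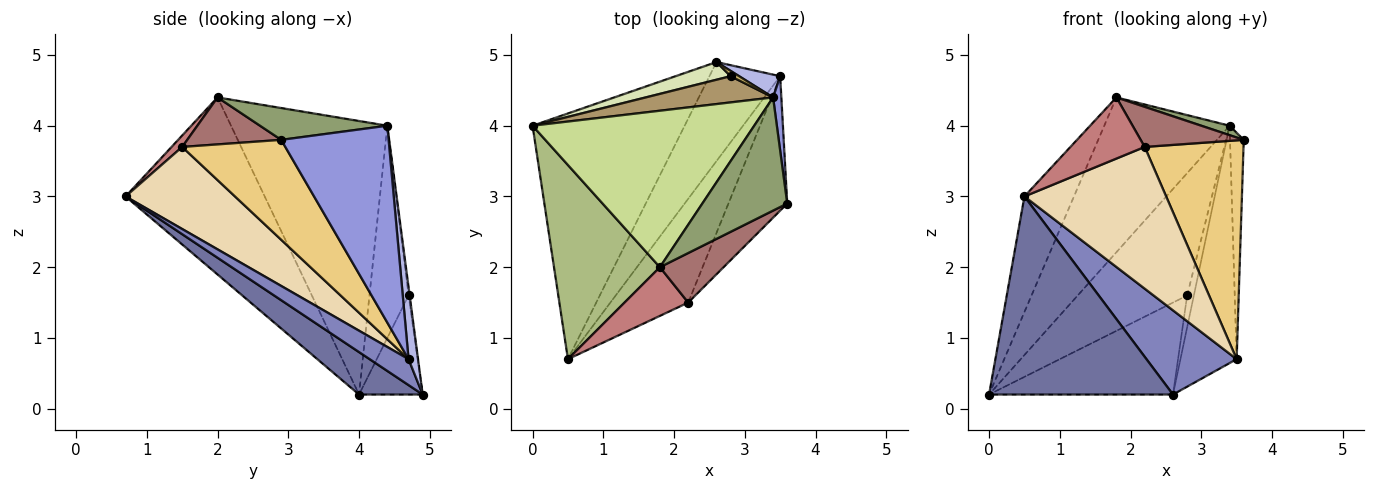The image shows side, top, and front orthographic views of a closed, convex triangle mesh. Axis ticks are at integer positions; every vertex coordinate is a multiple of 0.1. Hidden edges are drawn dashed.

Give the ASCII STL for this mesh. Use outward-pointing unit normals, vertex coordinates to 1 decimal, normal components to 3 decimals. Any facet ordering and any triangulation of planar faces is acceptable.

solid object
 facet normal 0.212 -0.613 -0.761
  outer loop
   vertex 2.6 4.9 0.2
   vertex 0.5 0.7 3.0
   vertex 0.0 4.0 0.2
  endloop
 endfacet
 facet normal 0.269 -0.624 -0.734
  outer loop
   vertex 3.5 4.7 0.7
   vertex 0.5 0.7 3.0
   vertex 2.6 4.9 0.2
  endloop
 endfacet
 facet normal 0.991 0.127 0.042
  outer loop
   vertex 3.5 4.7 0.7
   vertex 3.4 4.4 4.0
   vertex 3.6 2.9 3.8
  endloop
 endfacet
 facet normal 0.166 0.982 0.094
  outer loop
   vertex 3.5 4.7 0.7
   vertex 2.6 4.9 0.2
   vertex 3.4 4.4 4.0
  endloop
 endfacet
 facet normal 0.350 -0.078 0.933
  outer loop
   vertex 1.8 2.0 4.4
   vertex 3.6 2.9 3.8
   vertex 3.4 4.4 4.0
  endloop
 endfacet
 facet normal -0.821 0.292 0.491
  outer loop
   vertex 1.8 2.0 4.4
   vertex 0.0 4.0 0.2
   vertex 0.5 0.7 3.0
  endloop
 endfacet
 facet normal -0.659 0.529 0.534
  outer loop
   vertex 1.8 2.0 4.4
   vertex 3.4 4.4 4.0
   vertex 0.0 4.0 0.2
  endloop
 endfacet
 facet normal -0.322 0.930 0.179
  outer loop
   vertex 2.8 4.7 1.6
   vertex 2.6 4.9 0.2
   vertex 0.0 4.0 0.2
  endloop
 endfacet
 facet normal -0.330 0.923 0.198
  outer loop
   vertex 2.8 4.7 1.6
   vertex 0.0 4.0 0.2
   vertex 3.4 4.4 4.0
  endloop
 endfacet
 facet normal -0.162 0.973 0.162
  outer loop
   vertex 2.8 4.7 1.6
   vertex 3.4 4.4 4.0
   vertex 2.6 4.9 0.2
  endloop
 endfacet
 facet normal 0.665 -0.637 -0.391
  outer loop
   vertex 2.2 1.5 3.7
   vertex 3.5 4.7 0.7
   vertex 3.6 2.9 3.8
  endloop
 endfacet
 facet normal 0.529 -0.685 -0.501
  outer loop
   vertex 2.2 1.5 3.7
   vertex 0.5 0.7 3.0
   vertex 3.5 4.7 0.7
  endloop
 endfacet
 facet normal 0.498 -0.546 0.674
  outer loop
   vertex 2.2 1.5 3.7
   vertex 3.6 2.9 3.8
   vertex 1.8 2.0 4.4
  endloop
 endfacet
 facet normal 0.111 -0.778 0.619
  outer loop
   vertex 2.2 1.5 3.7
   vertex 1.8 2.0 4.4
   vertex 0.5 0.7 3.0
  endloop
 endfacet
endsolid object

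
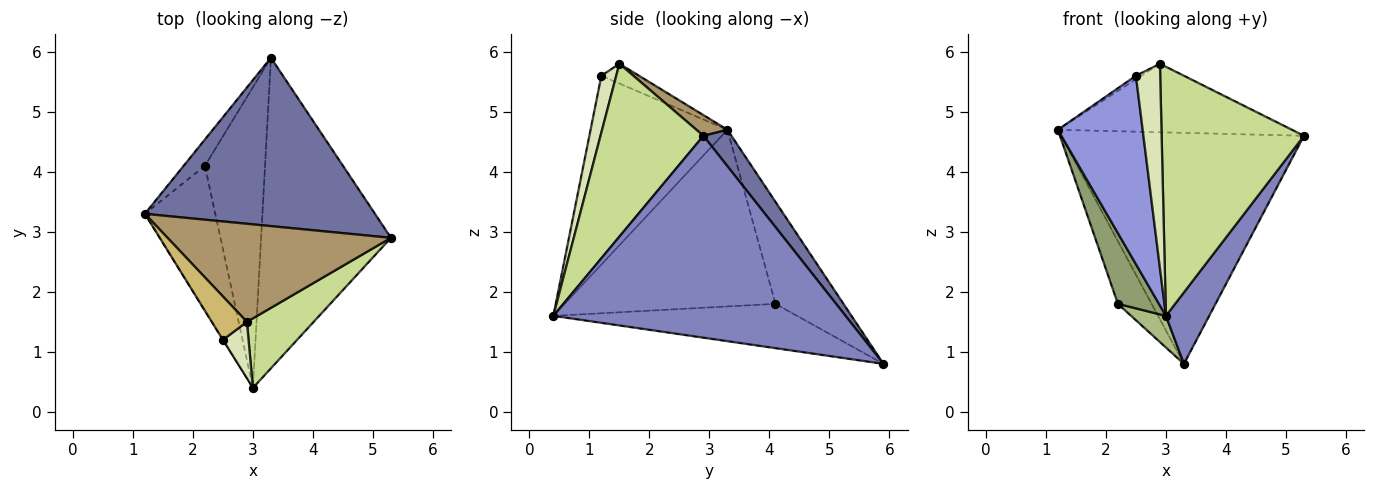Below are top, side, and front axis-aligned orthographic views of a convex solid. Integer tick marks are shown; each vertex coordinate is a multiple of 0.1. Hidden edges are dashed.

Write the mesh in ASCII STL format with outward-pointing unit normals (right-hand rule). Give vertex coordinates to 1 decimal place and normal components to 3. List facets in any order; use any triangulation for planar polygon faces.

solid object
 facet normal 0.093 0.805 0.586
  outer loop
   vertex 3.3 5.9 0.8
   vertex 1.2 3.3 4.7
   vertex 5.3 2.9 4.6
  endloop
 endfacet
 facet normal 0.835 -0.124 -0.537
  outer loop
   vertex 3.0 0.4 1.6
   vertex 3.3 5.9 0.8
   vertex 5.3 2.9 4.6
  endloop
 endfacet
 facet normal -0.850 -0.527 -0.001
  outer loop
   vertex 2.5 1.2 5.6
   vertex 1.2 3.3 4.7
   vertex 3.0 0.4 1.6
  endloop
 endfacet
 facet normal -0.881 0.436 -0.183
  outer loop
   vertex 2.2 4.1 1.8
   vertex 1.2 3.3 4.7
   vertex 3.3 5.9 0.8
  endloop
 endfacet
 facet normal -0.914 -0.178 -0.364
  outer loop
   vertex 2.2 4.1 1.8
   vertex 3.0 0.4 1.6
   vertex 1.2 3.3 4.7
  endloop
 endfacet
 facet normal -0.591 -0.084 -0.802
  outer loop
   vertex 2.2 4.1 1.8
   vertex 3.3 5.9 0.8
   vertex 3.0 0.4 1.6
  endloop
 endfacet
 facet normal 0.571 -0.790 0.221
  outer loop
   vertex 2.9 1.5 5.8
   vertex 3.0 0.4 1.6
   vertex 5.3 2.9 4.6
  endloop
 endfacet
 facet normal 0.508 -0.830 0.230
  outer loop
   vertex 2.9 1.5 5.8
   vertex 2.5 1.2 5.6
   vertex 3.0 0.4 1.6
  endloop
 endfacet
 facet normal 0.076 0.571 0.817
  outer loop
   vertex 2.9 1.5 5.8
   vertex 5.3 2.9 4.6
   vertex 1.2 3.3 4.7
  endloop
 endfacet
 facet normal -0.488 0.071 0.870
  outer loop
   vertex 2.9 1.5 5.8
   vertex 1.2 3.3 4.7
   vertex 2.5 1.2 5.6
  endloop
 endfacet
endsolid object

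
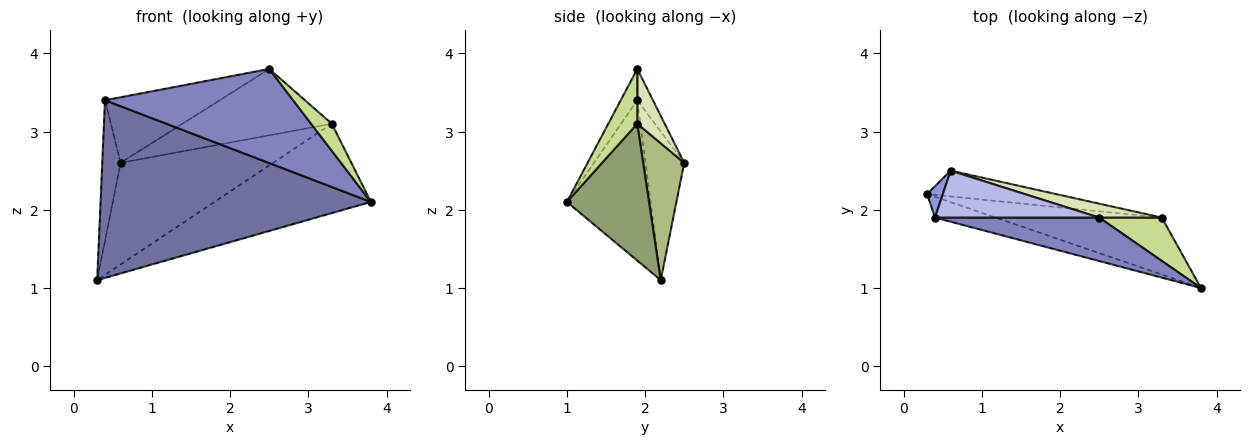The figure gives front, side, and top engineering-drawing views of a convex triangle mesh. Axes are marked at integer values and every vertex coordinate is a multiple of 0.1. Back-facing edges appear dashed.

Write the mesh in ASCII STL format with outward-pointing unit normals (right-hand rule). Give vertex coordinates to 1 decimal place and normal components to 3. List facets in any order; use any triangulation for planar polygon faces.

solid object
 facet normal -0.294 -0.949 -0.111
  outer loop
   vertex 0.4 1.9 3.4
   vertex 0.3 2.2 1.1
   vertex 3.8 1.0 2.1
  endloop
 endfacet
 facet normal -0.080 -0.905 0.418
  outer loop
   vertex 0.4 1.9 3.4
   vertex 3.8 1.0 2.1
   vertex 2.5 1.9 3.8
  endloop
 endfacet
 facet normal -0.900 0.426 0.095
  outer loop
   vertex 0.4 1.9 3.4
   vertex 0.6 2.5 2.6
   vertex 0.3 2.2 1.1
  endloop
 endfacet
 facet normal -0.110 0.808 0.579
  outer loop
   vertex 0.4 1.9 3.4
   vertex 2.5 1.9 3.8
   vertex 0.6 2.5 2.6
  endloop
 endfacet
 facet normal 0.405 0.771 -0.492
  outer loop
   vertex 3.3 1.9 3.1
   vertex 3.8 1.0 2.1
   vertex 0.3 2.2 1.1
  endloop
 endfacet
 facet normal 0.252 0.938 -0.238
  outer loop
   vertex 3.3 1.9 3.1
   vertex 0.3 2.2 1.1
   vertex 0.6 2.5 2.6
  endloop
 endfacet
 facet normal 0.596 -0.426 0.681
  outer loop
   vertex 3.3 1.9 3.1
   vertex 2.5 1.9 3.8
   vertex 3.8 1.0 2.1
  endloop
 endfacet
 facet normal 0.177 0.963 0.202
  outer loop
   vertex 3.3 1.9 3.1
   vertex 0.6 2.5 2.6
   vertex 2.5 1.9 3.8
  endloop
 endfacet
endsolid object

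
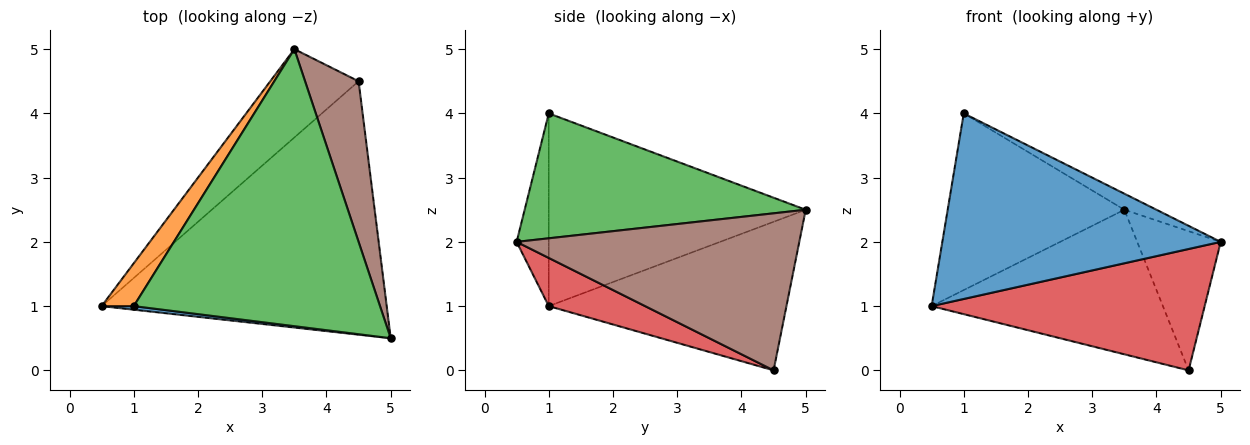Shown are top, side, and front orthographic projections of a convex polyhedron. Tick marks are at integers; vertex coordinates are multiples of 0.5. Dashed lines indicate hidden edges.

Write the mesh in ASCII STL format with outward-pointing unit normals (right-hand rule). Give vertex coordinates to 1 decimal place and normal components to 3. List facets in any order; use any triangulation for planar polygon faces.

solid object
 facet normal -0.115 -0.993 0.019
  outer loop
   vertex 1.0 1.0 4.0
   vertex 0.5 1.0 1.0
   vertex 5.0 0.5 2.0
  endloop
 endfacet
 facet normal -0.816 0.561 0.136
  outer loop
   vertex 1.0 1.0 4.0
   vertex 3.5 5.0 2.5
   vertex 0.5 1.0 1.0
  endloop
 endfacet
 facet normal 0.452 0.052 0.891
  outer loop
   vertex 1.0 1.0 4.0
   vertex 5.0 0.5 2.0
   vertex 3.5 5.0 2.5
  endloop
 endfacet
 facet normal 0.151 -0.427 -0.892
  outer loop
   vertex 4.5 4.5 0.0
   vertex 5.0 0.5 2.0
   vertex 0.5 1.0 1.0
  endloop
 endfacet
 facet normal -0.659 0.642 -0.392
  outer loop
   vertex 4.5 4.5 0.0
   vertex 0.5 1.0 1.0
   vertex 3.5 5.0 2.5
  endloop
 endfacet
 facet normal 0.912 0.269 0.311
  outer loop
   vertex 4.5 4.5 0.0
   vertex 3.5 5.0 2.5
   vertex 5.0 0.5 2.0
  endloop
 endfacet
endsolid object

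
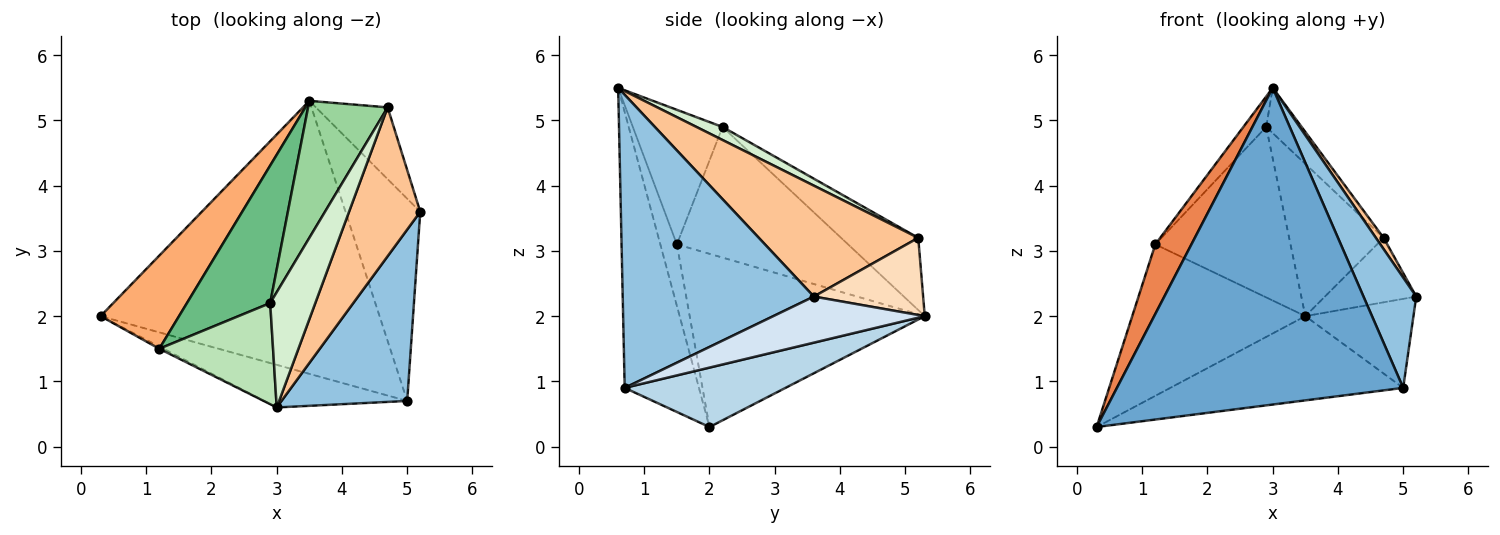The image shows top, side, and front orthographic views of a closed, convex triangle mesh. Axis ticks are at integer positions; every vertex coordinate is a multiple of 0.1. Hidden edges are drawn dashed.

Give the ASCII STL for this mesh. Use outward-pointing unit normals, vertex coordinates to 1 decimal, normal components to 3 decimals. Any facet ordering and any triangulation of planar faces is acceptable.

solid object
 facet normal -0.249 -0.960 -0.129
  outer loop
   vertex 5.0 0.7 0.9
   vertex 3.0 0.6 5.5
   vertex 0.3 2.0 0.3
  endloop
 endfacet
 facet normal 0.891 -0.246 0.382
  outer loop
   vertex 5.0 0.7 0.9
   vertex 5.2 3.6 2.3
   vertex 3.0 0.6 5.5
  endloop
 endfacet
 facet normal 0.199 0.289 -0.936
  outer loop
   vertex 5.0 0.7 0.9
   vertex 0.3 2.0 0.3
   vertex 3.5 5.3 2.0
  endloop
 endfacet
 facet normal 0.492 0.351 -0.797
  outer loop
   vertex 5.0 0.7 0.9
   vertex 3.5 5.3 2.0
   vertex 5.2 3.6 2.3
  endloop
 endfacet
 facet normal -0.416 -0.909 -0.028
  outer loop
   vertex 1.2 1.5 3.1
   vertex 0.3 2.0 0.3
   vertex 3.0 0.6 5.5
  endloop
 endfacet
 facet normal -0.756 0.557 0.343
  outer loop
   vertex 1.2 1.5 3.1
   vertex 3.5 5.3 2.0
   vertex 0.3 2.0 0.3
  endloop
 endfacet
 facet normal 0.841 -0.041 0.540
  outer loop
   vertex 4.7 5.2 3.2
   vertex 3.0 0.6 5.5
   vertex 5.2 3.6 2.3
  endloop
 endfacet
 facet normal 0.624 0.522 -0.581
  outer loop
   vertex 4.7 5.2 3.2
   vertex 5.2 3.6 2.3
   vertex 3.5 5.3 2.0
  endloop
 endfacet
 facet normal -0.702 0.554 0.447
  outer loop
   vertex 2.9 2.2 4.9
   vertex 3.5 5.3 2.0
   vertex 1.2 1.5 3.1
  endloop
 endfacet
 facet normal -0.519 0.635 0.572
  outer loop
   vertex 2.9 2.2 4.9
   vertex 4.7 5.2 3.2
   vertex 3.5 5.3 2.0
  endloop
 endfacet
 facet normal -0.750 0.191 0.634
  outer loop
   vertex 2.9 2.2 4.9
   vertex 1.2 1.5 3.1
   vertex 3.0 0.6 5.5
  endloop
 endfacet
 facet normal 0.260 0.353 0.899
  outer loop
   vertex 2.9 2.2 4.9
   vertex 3.0 0.6 5.5
   vertex 4.7 5.2 3.2
  endloop
 endfacet
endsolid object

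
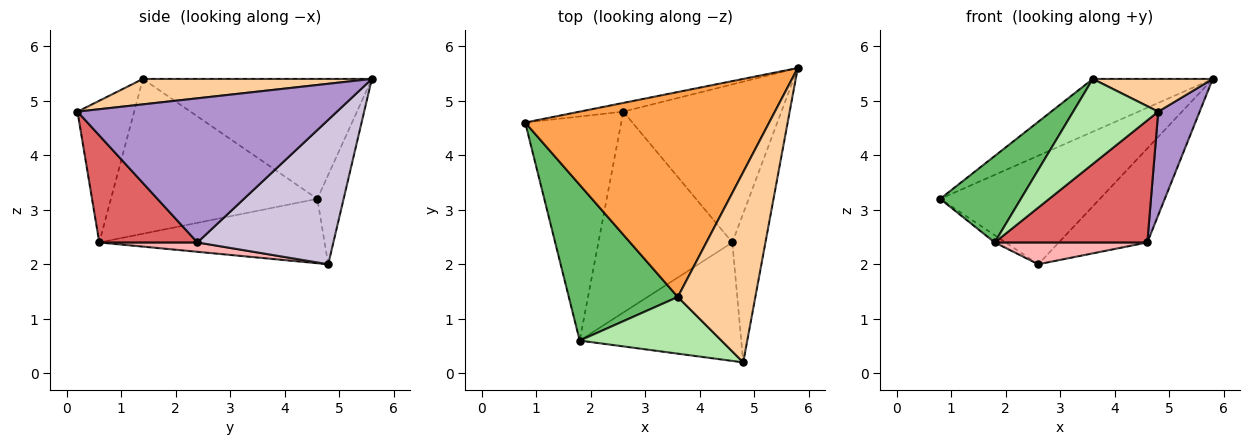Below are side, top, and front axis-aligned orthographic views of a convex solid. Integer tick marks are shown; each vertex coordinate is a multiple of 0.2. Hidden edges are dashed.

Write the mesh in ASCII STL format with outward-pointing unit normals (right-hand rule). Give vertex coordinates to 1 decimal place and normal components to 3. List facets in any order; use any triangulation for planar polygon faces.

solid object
 facet normal -0.162 0.984 -0.079
  outer loop
   vertex 2.6 4.8 2.0
   vertex 0.8 4.6 3.2
   vertex 5.8 5.6 5.4
  endloop
 endfacet
 facet normal -0.557 0.027 -0.830
  outer loop
   vertex 1.8 0.6 2.4
   vertex 0.8 4.6 3.2
   vertex 2.6 4.8 2.0
  endloop
 endfacet
 facet normal -0.430 0.225 0.874
  outer loop
   vertex 3.6 1.4 5.4
   vertex 5.8 5.6 5.4
   vertex 0.8 4.6 3.2
  endloop
 endfacet
 facet normal 0.308 -0.161 0.938
  outer loop
   vertex 3.6 1.4 5.4
   vertex 4.8 0.2 4.8
   vertex 5.8 5.6 5.4
  endloop
 endfacet
 facet normal -0.779 -0.304 0.548
  outer loop
   vertex 3.6 1.4 5.4
   vertex 0.8 4.6 3.2
   vertex 1.8 0.6 2.4
  endloop
 endfacet
 facet normal -0.485 -0.728 0.485
  outer loop
   vertex 3.6 1.4 5.4
   vertex 1.8 0.6 2.4
   vertex 4.8 0.2 4.8
  endloop
 endfacet
 facet normal 0.419 -0.652 -0.632
  outer loop
   vertex 4.6 2.4 2.4
   vertex 4.8 0.2 4.8
   vertex 1.8 0.6 2.4
  endloop
 endfacet
 facet normal 0.069 -0.108 -0.992
  outer loop
   vertex 4.6 2.4 2.4
   vertex 1.8 0.6 2.4
   vertex 2.6 4.8 2.0
  endloop
 endfacet
 facet normal 0.963 -0.154 -0.221
  outer loop
   vertex 4.6 2.4 2.4
   vertex 5.8 5.6 5.4
   vertex 4.8 0.2 4.8
  endloop
 endfacet
 facet normal 0.618 0.402 -0.676
  outer loop
   vertex 4.6 2.4 2.4
   vertex 2.6 4.8 2.0
   vertex 5.8 5.6 5.4
  endloop
 endfacet
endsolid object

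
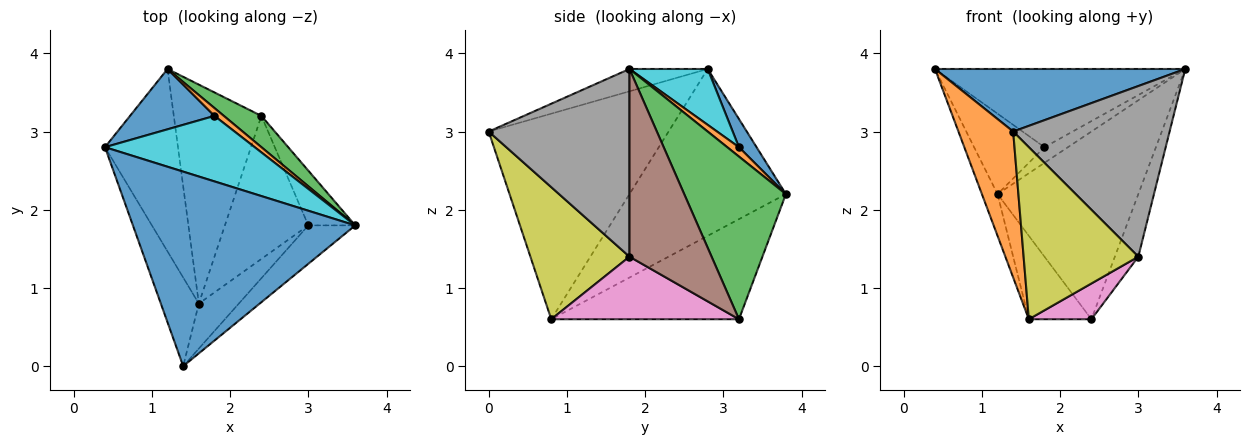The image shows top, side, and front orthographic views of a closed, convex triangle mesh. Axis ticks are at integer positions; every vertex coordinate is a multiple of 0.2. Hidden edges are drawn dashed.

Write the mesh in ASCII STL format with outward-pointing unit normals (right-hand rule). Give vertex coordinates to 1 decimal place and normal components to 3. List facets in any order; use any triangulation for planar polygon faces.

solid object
 facet normal -0.095 -0.305 0.948
  outer loop
   vertex 1.4 0.0 3.0
   vertex 3.6 1.8 3.8
   vertex 0.4 2.8 3.8
  endloop
 endfacet
 facet normal -0.942 -0.287 -0.174
  outer loop
   vertex 1.6 0.8 0.6
   vertex 1.4 0.0 3.0
   vertex 0.4 2.8 3.8
  endloop
 endfacet
 facet normal 0.580 0.803 0.134
  outer loop
   vertex 1.2 3.8 2.2
   vertex 3.6 1.8 3.8
   vertex 2.4 3.2 0.6
  endloop
 endfacet
 facet normal -0.912 0.091 -0.399
  outer loop
   vertex 1.2 3.8 2.2
   vertex 1.6 0.8 0.6
   vertex 0.4 2.8 3.8
  endloop
 endfacet
 facet normal -0.730 0.243 -0.639
  outer loop
   vertex 1.2 3.8 2.2
   vertex 2.4 3.2 0.6
   vertex 1.6 0.8 0.6
  endloop
 endfacet
 facet normal 0.935 0.267 -0.234
  outer loop
   vertex 3.0 1.8 1.4
   vertex 2.4 3.2 0.6
   vertex 3.6 1.8 3.8
  endloop
 endfacet
 facet normal 0.588 -0.196 -0.784
  outer loop
   vertex 3.0 1.8 1.4
   vertex 1.6 0.8 0.6
   vertex 2.4 3.2 0.6
  endloop
 endfacet
 facet normal 0.660 -0.733 -0.165
  outer loop
   vertex 3.0 1.8 1.4
   vertex 3.6 1.8 3.8
   vertex 1.4 0.0 3.0
  endloop
 endfacet
 facet normal 0.641 -0.742 -0.194
  outer loop
   vertex 3.0 1.8 1.4
   vertex 1.4 0.0 3.0
   vertex 1.6 0.8 0.6
  endloop
 endfacet
 facet normal 0.233 0.746 0.624
  outer loop
   vertex 1.8 3.2 2.8
   vertex 0.4 2.8 3.8
   vertex 3.6 1.8 3.8
  endloop
 endfacet
 facet normal 0.196 0.784 0.588
  outer loop
   vertex 1.8 3.2 2.8
   vertex 1.2 3.8 2.2
   vertex 0.4 2.8 3.8
  endloop
 endfacet
 facet normal 0.408 0.816 0.408
  outer loop
   vertex 1.8 3.2 2.8
   vertex 3.6 1.8 3.8
   vertex 1.2 3.8 2.2
  endloop
 endfacet
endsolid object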